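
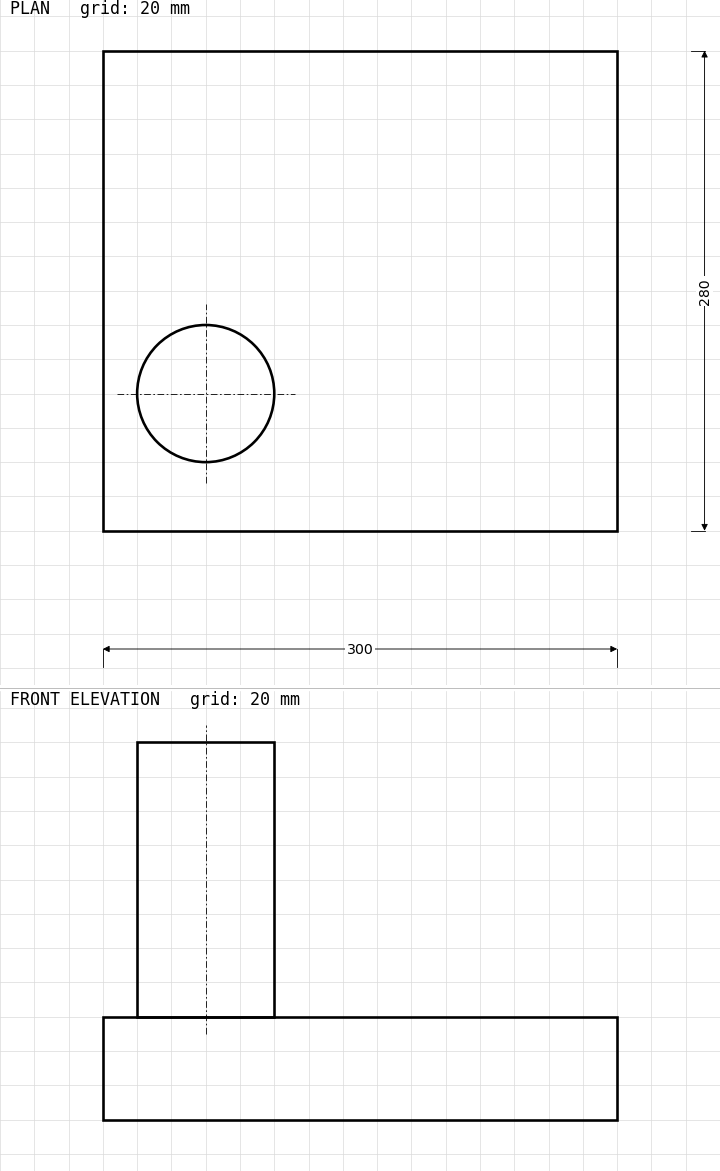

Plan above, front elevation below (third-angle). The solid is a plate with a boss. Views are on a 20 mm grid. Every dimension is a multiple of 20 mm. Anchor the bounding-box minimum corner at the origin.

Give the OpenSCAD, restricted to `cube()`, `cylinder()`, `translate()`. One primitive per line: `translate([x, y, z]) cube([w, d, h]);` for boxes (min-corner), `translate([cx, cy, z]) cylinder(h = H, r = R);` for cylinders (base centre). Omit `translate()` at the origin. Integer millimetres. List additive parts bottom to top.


cube([300, 280, 60]);
translate([60, 80, 60]) cylinder(h = 160, r = 40);


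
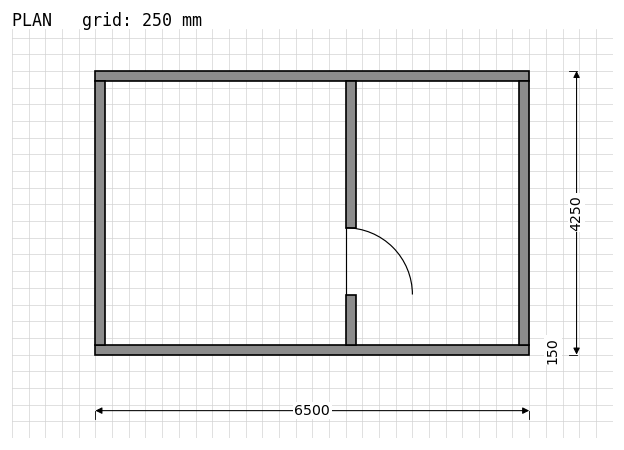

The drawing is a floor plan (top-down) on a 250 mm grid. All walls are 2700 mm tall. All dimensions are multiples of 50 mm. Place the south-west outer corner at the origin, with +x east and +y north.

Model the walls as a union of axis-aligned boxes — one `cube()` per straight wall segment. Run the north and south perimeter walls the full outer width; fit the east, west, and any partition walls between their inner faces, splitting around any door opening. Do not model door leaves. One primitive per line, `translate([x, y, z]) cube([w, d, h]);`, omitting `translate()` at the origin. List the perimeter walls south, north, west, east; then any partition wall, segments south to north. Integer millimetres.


cube([6500, 150, 2700]);
translate([0, 4100, 0]) cube([6500, 150, 2700]);
translate([0, 150, 0]) cube([150, 3950, 2700]);
translate([6350, 150, 0]) cube([150, 3950, 2700]);
translate([3750, 150, 0]) cube([150, 750, 2700]);
translate([3750, 1900, 0]) cube([150, 2200, 2700]);


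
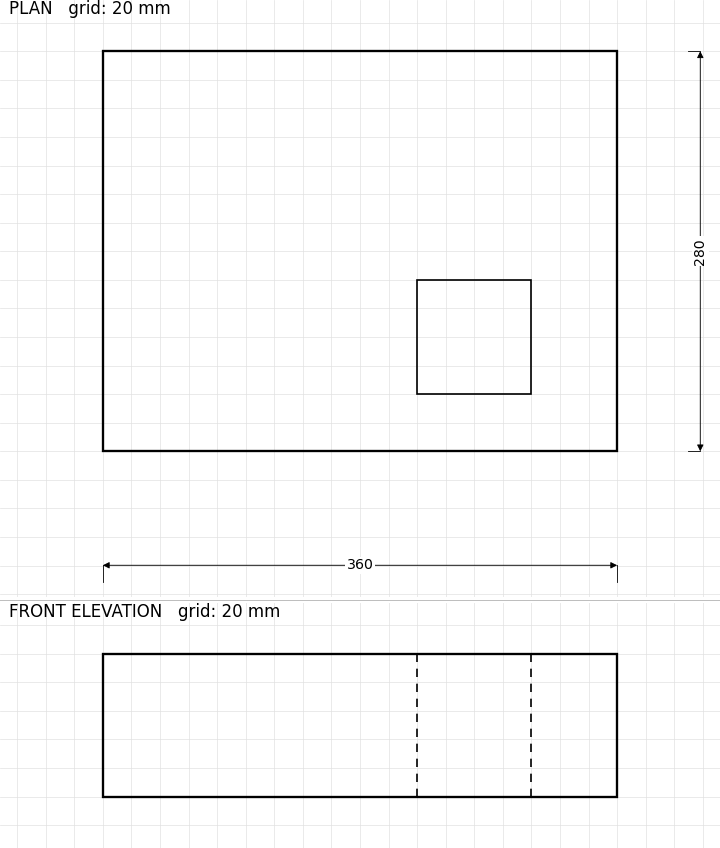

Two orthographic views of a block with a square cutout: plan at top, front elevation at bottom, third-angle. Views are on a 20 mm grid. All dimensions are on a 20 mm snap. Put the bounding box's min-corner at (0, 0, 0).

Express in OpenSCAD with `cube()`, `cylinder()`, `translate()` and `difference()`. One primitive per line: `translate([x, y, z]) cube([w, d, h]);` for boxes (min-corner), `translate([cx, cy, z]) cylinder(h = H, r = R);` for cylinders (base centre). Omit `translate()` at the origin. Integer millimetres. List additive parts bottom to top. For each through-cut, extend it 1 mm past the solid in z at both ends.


difference() {
  cube([360, 280, 100]);
  translate([220, 40, -1]) cube([80, 80, 102]);
}


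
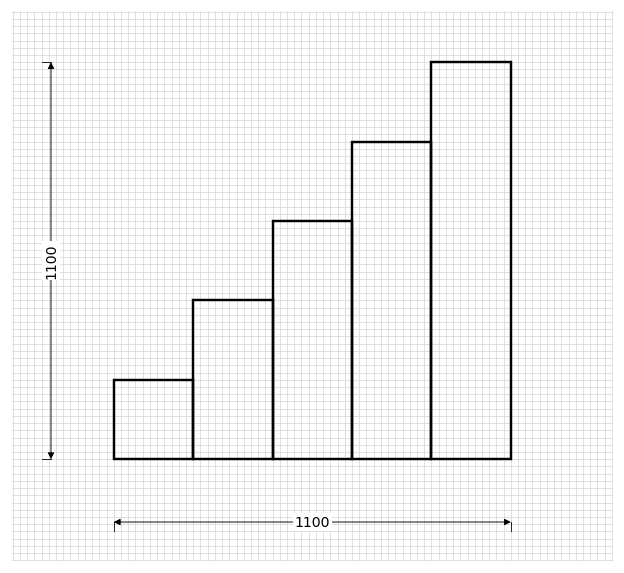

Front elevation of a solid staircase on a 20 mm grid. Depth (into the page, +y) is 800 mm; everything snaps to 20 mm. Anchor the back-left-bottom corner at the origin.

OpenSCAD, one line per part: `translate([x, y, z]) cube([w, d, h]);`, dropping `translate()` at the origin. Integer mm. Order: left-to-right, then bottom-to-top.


cube([220, 800, 220]);
translate([220, 0, 0]) cube([220, 800, 440]);
translate([440, 0, 0]) cube([220, 800, 660]);
translate([660, 0, 0]) cube([220, 800, 880]);
translate([880, 0, 0]) cube([220, 800, 1100]);


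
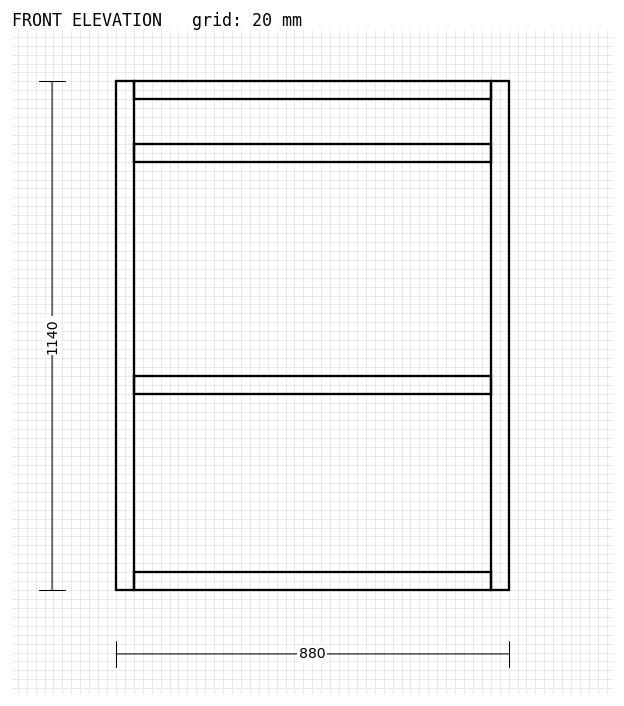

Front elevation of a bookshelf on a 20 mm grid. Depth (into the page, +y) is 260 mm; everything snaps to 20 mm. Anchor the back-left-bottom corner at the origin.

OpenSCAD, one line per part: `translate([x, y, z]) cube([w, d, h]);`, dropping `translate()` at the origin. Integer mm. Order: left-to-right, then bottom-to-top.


cube([40, 260, 1140]);
translate([40, 0, 0]) cube([800, 260, 40]);
translate([40, 0, 440]) cube([800, 260, 40]);
translate([40, 0, 960]) cube([800, 260, 40]);
translate([40, 0, 1100]) cube([800, 260, 40]);
translate([840, 0, 0]) cube([40, 260, 1140]);


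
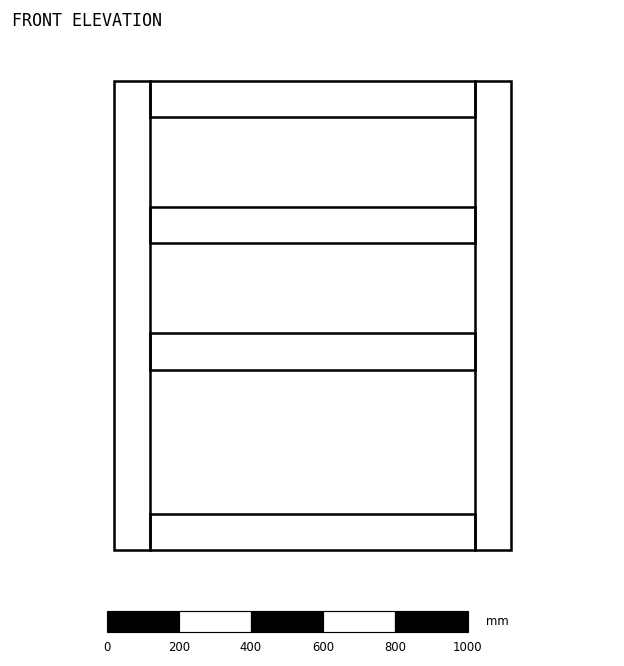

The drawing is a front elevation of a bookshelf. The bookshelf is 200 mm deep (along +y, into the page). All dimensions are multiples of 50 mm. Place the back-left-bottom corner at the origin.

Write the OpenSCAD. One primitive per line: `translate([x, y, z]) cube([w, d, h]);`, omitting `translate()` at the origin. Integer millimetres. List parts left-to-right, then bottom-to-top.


cube([100, 200, 1300]);
translate([100, 0, 0]) cube([900, 200, 100]);
translate([100, 0, 500]) cube([900, 200, 100]);
translate([100, 0, 850]) cube([900, 200, 100]);
translate([100, 0, 1200]) cube([900, 200, 100]);
translate([1000, 0, 0]) cube([100, 200, 1300]);


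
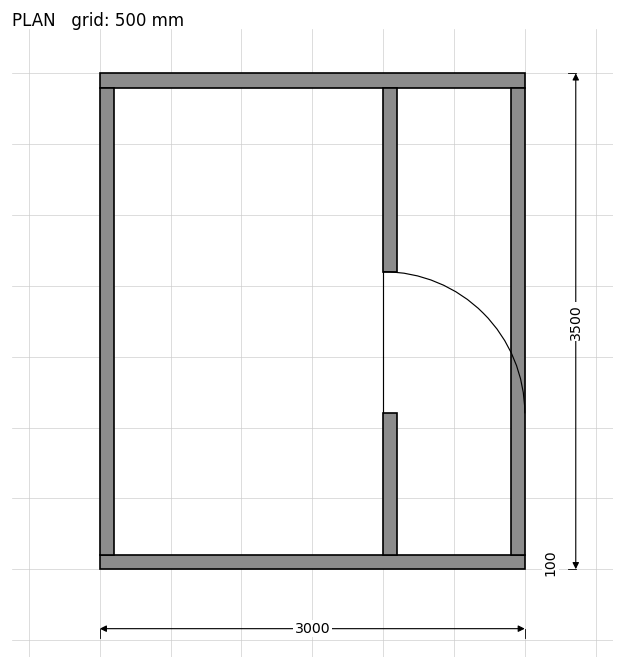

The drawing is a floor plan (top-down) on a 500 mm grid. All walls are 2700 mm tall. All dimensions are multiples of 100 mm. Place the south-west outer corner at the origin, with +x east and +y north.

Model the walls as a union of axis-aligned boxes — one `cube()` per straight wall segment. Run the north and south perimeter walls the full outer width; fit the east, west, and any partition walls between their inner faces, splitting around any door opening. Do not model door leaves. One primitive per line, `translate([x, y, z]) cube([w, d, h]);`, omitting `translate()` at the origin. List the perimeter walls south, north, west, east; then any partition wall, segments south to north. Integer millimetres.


cube([3000, 100, 2700]);
translate([0, 3400, 0]) cube([3000, 100, 2700]);
translate([0, 100, 0]) cube([100, 3300, 2700]);
translate([2900, 100, 0]) cube([100, 3300, 2700]);
translate([2000, 100, 0]) cube([100, 1000, 2700]);
translate([2000, 2100, 0]) cube([100, 1300, 2700]);


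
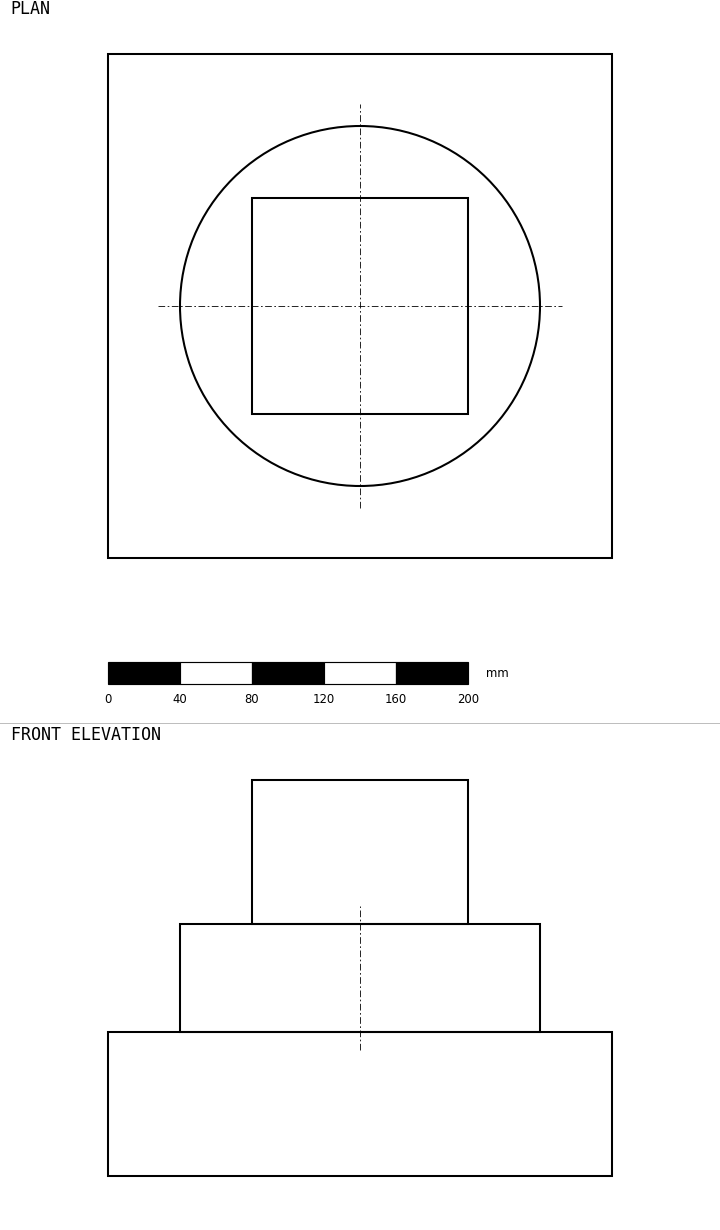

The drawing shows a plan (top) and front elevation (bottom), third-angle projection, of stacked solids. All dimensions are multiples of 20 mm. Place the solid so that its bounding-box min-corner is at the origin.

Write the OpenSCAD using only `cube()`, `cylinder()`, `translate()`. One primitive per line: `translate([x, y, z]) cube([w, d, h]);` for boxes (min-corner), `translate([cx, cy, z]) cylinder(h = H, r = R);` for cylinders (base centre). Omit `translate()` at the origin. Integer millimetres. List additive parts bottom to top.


cube([280, 280, 80]);
translate([140, 140, 80]) cylinder(h = 60, r = 100);
translate([80, 80, 140]) cube([120, 120, 80]);


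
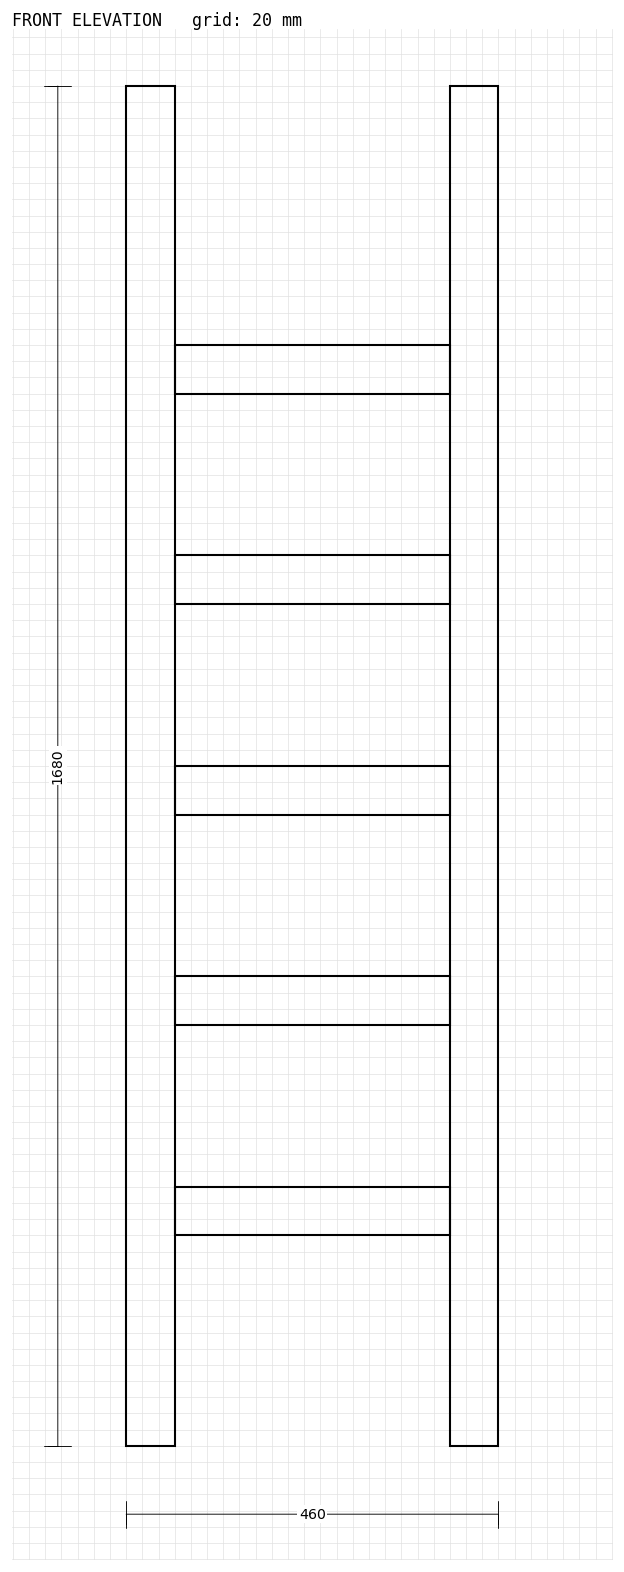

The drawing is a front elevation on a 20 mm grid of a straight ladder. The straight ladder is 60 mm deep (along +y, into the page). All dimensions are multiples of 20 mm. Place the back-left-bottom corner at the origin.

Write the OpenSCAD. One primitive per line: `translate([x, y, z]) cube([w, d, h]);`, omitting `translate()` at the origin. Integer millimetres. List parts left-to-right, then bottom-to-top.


cube([60, 60, 1680]);
translate([60, 0, 260]) cube([340, 60, 60]);
translate([60, 0, 520]) cube([340, 60, 60]);
translate([60, 0, 780]) cube([340, 60, 60]);
translate([60, 0, 1040]) cube([340, 60, 60]);
translate([60, 0, 1300]) cube([340, 60, 60]);
translate([400, 0, 0]) cube([60, 60, 1680]);


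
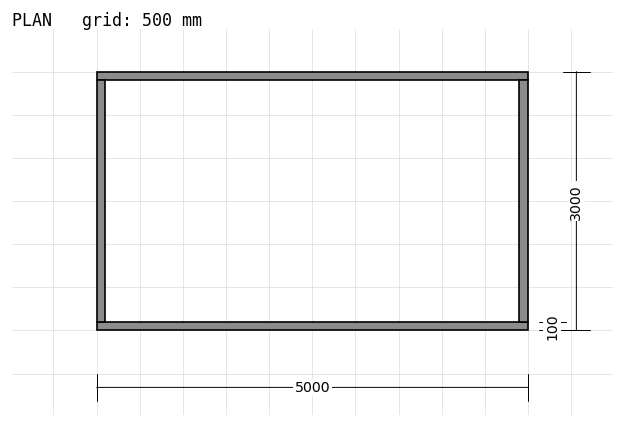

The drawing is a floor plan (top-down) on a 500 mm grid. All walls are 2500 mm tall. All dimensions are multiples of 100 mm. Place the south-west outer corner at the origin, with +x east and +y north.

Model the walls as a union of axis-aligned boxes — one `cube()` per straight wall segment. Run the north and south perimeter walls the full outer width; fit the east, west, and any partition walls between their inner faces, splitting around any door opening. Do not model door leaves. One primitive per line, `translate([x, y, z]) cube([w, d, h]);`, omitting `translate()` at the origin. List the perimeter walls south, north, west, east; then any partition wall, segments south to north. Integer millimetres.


cube([5000, 100, 2500]);
translate([0, 2900, 0]) cube([5000, 100, 2500]);
translate([0, 100, 0]) cube([100, 2800, 2500]);
translate([4900, 100, 0]) cube([100, 2800, 2500]);


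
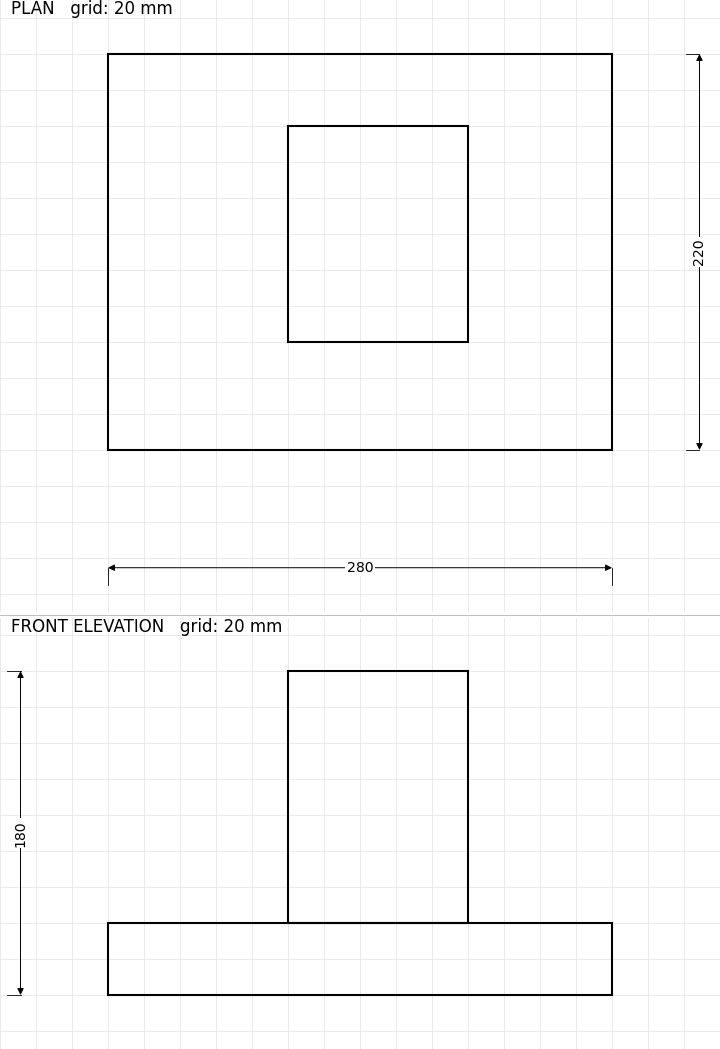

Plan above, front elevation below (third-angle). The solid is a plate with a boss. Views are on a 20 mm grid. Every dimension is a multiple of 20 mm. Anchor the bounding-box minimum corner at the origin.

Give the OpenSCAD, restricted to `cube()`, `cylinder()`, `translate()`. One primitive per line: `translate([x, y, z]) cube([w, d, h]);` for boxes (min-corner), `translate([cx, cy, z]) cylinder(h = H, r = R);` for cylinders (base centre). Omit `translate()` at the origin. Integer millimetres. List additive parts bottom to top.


cube([280, 220, 40]);
translate([100, 60, 40]) cube([100, 120, 140]);


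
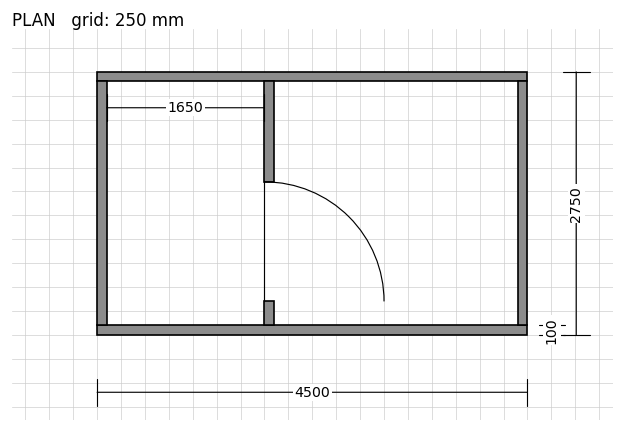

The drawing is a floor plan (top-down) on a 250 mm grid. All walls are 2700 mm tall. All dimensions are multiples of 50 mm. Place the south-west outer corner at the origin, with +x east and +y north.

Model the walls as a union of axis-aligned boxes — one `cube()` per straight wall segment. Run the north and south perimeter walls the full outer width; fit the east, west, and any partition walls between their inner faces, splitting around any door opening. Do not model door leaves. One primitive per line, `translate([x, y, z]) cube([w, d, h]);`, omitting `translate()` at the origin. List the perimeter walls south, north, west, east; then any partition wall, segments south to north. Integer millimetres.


cube([4500, 100, 2700]);
translate([0, 2650, 0]) cube([4500, 100, 2700]);
translate([0, 100, 0]) cube([100, 2550, 2700]);
translate([4400, 100, 0]) cube([100, 2550, 2700]);
translate([1750, 100, 0]) cube([100, 250, 2700]);
translate([1750, 1600, 0]) cube([100, 1050, 2700]);


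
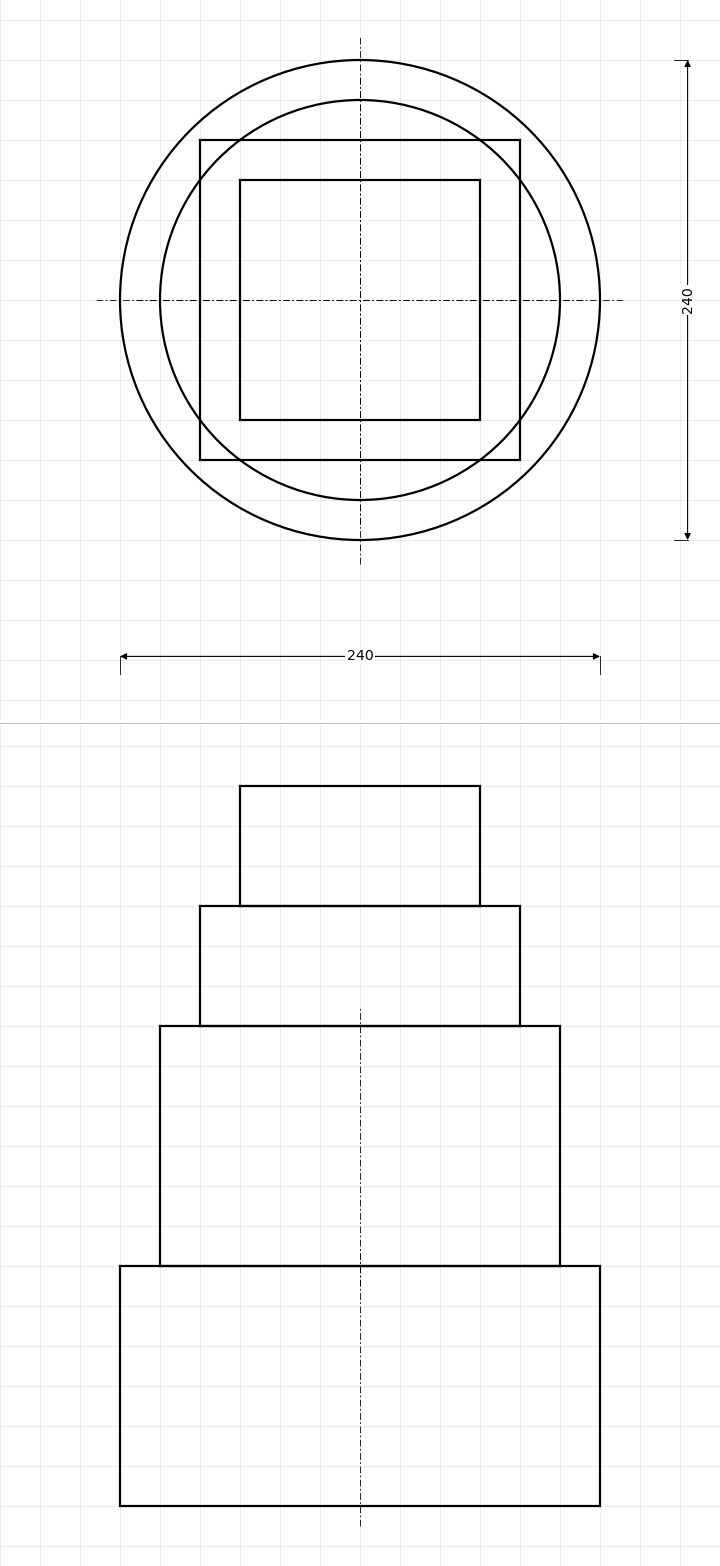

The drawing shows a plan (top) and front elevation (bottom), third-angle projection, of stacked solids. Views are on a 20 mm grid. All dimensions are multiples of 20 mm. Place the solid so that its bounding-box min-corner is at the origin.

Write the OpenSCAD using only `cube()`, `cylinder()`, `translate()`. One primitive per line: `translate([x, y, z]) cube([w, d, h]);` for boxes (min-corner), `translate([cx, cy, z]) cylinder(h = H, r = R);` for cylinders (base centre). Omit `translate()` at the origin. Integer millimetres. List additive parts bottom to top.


translate([120, 120, 0]) cylinder(h = 120, r = 120);
translate([120, 120, 120]) cylinder(h = 120, r = 100);
translate([40, 40, 240]) cube([160, 160, 60]);
translate([60, 60, 300]) cube([120, 120, 60]);


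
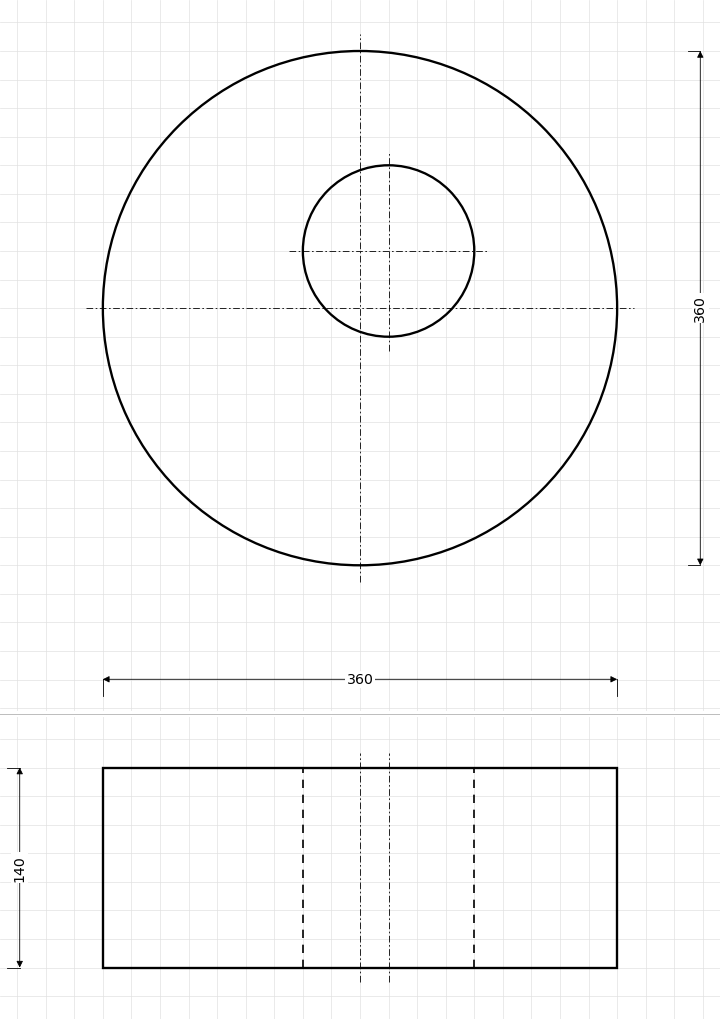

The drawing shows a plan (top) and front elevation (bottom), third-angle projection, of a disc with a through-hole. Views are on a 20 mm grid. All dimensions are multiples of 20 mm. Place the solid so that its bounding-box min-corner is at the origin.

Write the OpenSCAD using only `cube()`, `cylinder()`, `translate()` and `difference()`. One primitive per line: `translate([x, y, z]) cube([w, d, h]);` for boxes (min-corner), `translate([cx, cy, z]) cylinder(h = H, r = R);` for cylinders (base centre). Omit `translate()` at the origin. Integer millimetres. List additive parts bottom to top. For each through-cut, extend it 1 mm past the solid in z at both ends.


difference() {
  translate([180, 180, 0]) cylinder(h = 140, r = 180);
  translate([200, 220, -1]) cylinder(h = 142, r = 60);
}


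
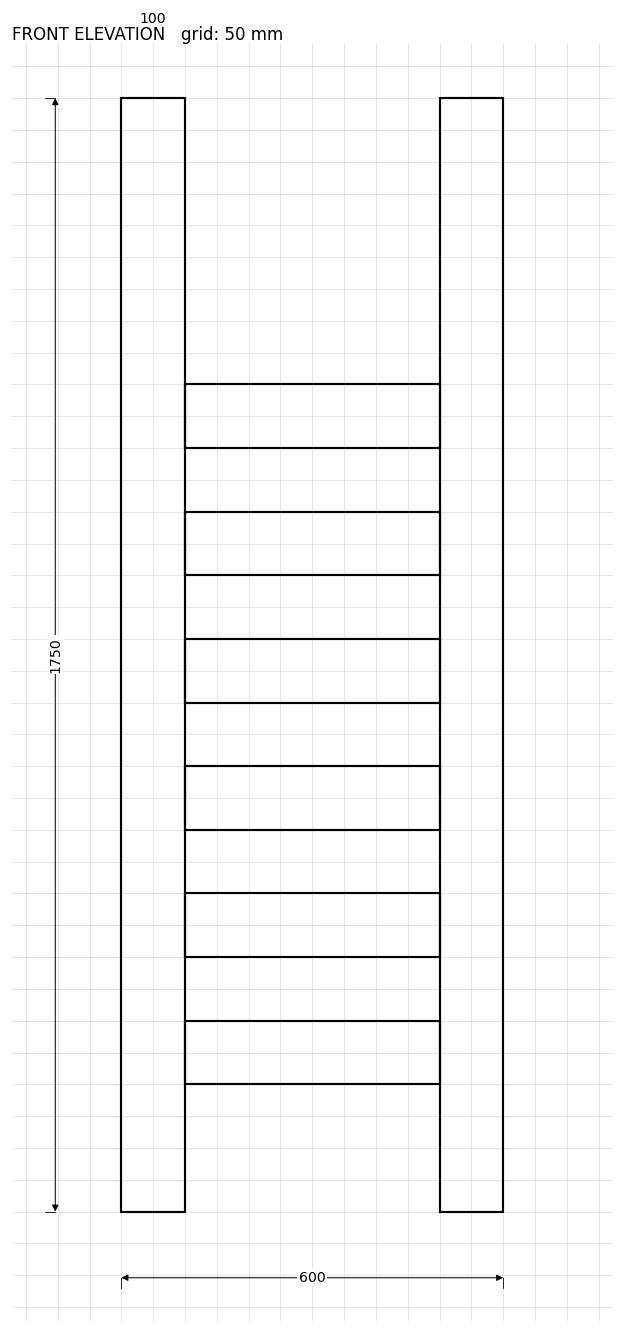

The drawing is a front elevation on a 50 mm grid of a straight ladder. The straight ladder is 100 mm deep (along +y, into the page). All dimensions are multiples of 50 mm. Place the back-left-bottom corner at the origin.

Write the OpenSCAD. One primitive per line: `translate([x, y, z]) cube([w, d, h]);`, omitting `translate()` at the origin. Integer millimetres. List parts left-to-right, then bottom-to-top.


cube([100, 100, 1750]);
translate([100, 0, 200]) cube([400, 100, 100]);
translate([100, 0, 400]) cube([400, 100, 100]);
translate([100, 0, 600]) cube([400, 100, 100]);
translate([100, 0, 800]) cube([400, 100, 100]);
translate([100, 0, 1000]) cube([400, 100, 100]);
translate([100, 0, 1200]) cube([400, 100, 100]);
translate([500, 0, 0]) cube([100, 100, 1750]);


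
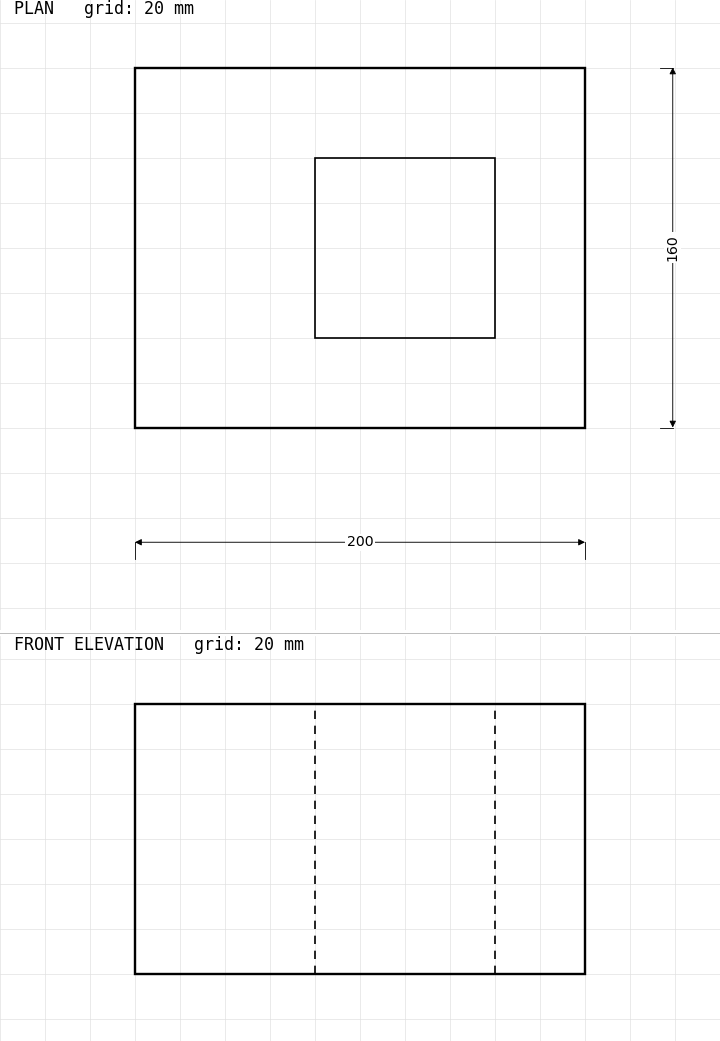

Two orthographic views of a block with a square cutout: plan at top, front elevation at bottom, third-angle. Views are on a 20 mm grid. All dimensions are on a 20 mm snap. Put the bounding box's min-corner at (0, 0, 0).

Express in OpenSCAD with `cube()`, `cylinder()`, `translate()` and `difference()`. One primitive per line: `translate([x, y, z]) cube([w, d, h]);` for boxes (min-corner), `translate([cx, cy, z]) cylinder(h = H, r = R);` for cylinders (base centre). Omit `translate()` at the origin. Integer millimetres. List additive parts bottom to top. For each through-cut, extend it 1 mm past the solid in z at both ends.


difference() {
  cube([200, 160, 120]);
  translate([80, 40, -1]) cube([80, 80, 122]);
}


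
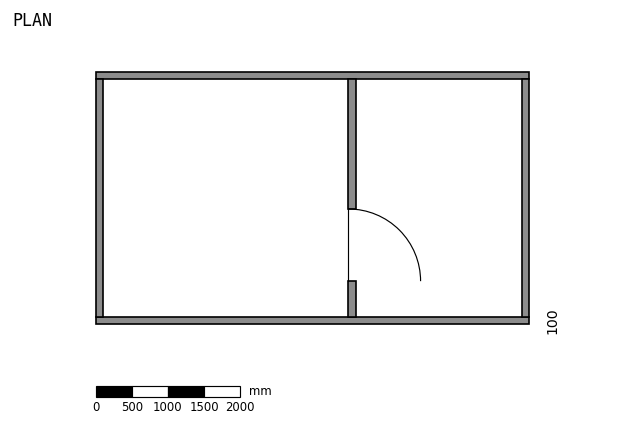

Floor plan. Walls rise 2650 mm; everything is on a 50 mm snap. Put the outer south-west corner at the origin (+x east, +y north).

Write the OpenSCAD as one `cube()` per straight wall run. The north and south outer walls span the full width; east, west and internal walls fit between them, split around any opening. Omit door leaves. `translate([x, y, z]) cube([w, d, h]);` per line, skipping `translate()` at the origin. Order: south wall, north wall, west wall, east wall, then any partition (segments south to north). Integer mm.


cube([6000, 100, 2650]);
translate([0, 3400, 0]) cube([6000, 100, 2650]);
translate([0, 100, 0]) cube([100, 3300, 2650]);
translate([5900, 100, 0]) cube([100, 3300, 2650]);
translate([3500, 100, 0]) cube([100, 500, 2650]);
translate([3500, 1600, 0]) cube([100, 1800, 2650]);


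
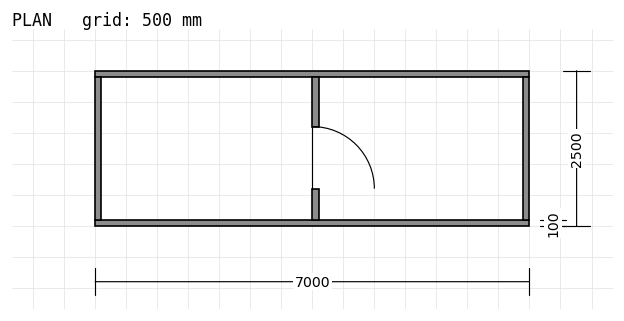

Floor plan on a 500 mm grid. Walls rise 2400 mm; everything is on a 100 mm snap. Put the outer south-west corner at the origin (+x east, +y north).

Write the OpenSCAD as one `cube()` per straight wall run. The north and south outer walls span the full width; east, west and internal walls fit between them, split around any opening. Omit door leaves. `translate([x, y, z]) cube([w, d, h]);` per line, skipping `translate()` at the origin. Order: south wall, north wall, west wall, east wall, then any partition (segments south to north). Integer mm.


cube([7000, 100, 2400]);
translate([0, 2400, 0]) cube([7000, 100, 2400]);
translate([0, 100, 0]) cube([100, 2300, 2400]);
translate([6900, 100, 0]) cube([100, 2300, 2400]);
translate([3500, 100, 0]) cube([100, 500, 2400]);
translate([3500, 1600, 0]) cube([100, 800, 2400]);


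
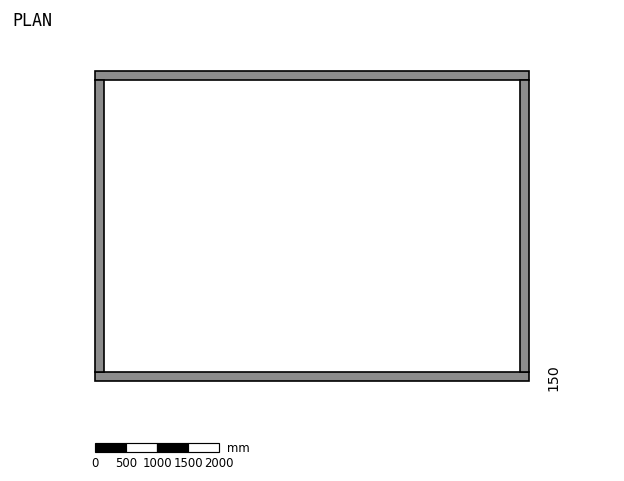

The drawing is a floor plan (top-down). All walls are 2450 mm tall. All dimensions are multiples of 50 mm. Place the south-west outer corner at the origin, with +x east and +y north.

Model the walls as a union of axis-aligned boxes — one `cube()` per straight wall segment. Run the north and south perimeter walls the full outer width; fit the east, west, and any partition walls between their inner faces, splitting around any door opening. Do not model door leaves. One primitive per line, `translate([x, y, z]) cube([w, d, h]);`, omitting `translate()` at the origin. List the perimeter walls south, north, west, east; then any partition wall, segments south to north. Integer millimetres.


cube([7000, 150, 2450]);
translate([0, 4850, 0]) cube([7000, 150, 2450]);
translate([0, 150, 0]) cube([150, 4700, 2450]);
translate([6850, 150, 0]) cube([150, 4700, 2450]);


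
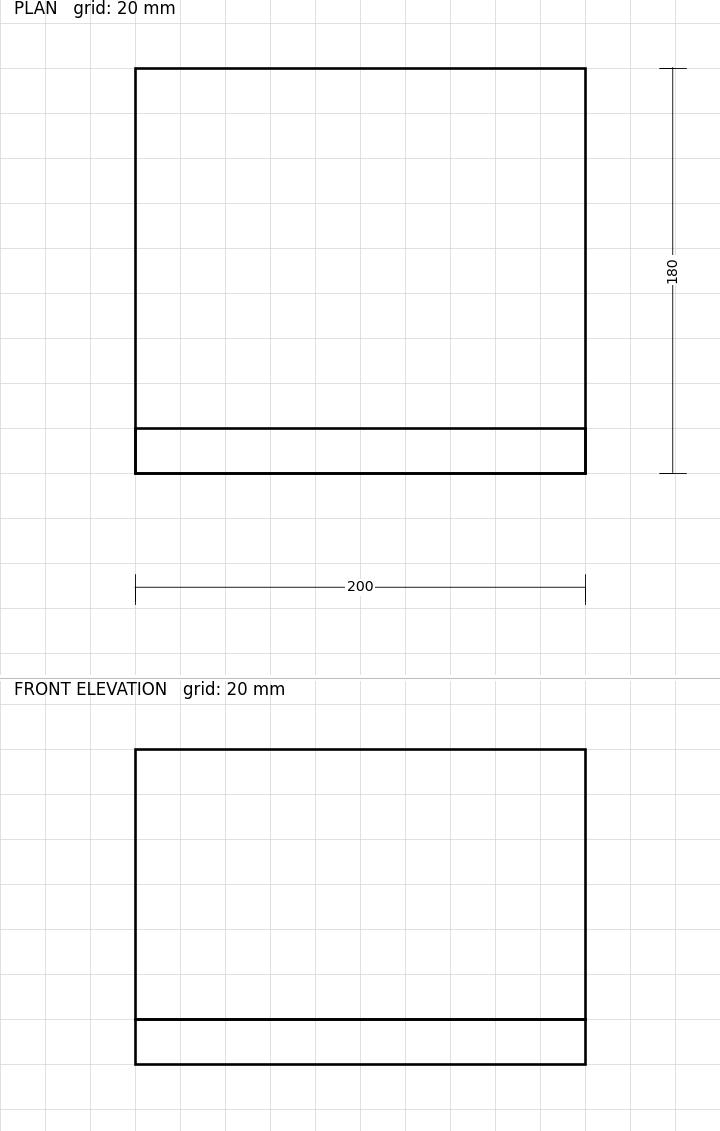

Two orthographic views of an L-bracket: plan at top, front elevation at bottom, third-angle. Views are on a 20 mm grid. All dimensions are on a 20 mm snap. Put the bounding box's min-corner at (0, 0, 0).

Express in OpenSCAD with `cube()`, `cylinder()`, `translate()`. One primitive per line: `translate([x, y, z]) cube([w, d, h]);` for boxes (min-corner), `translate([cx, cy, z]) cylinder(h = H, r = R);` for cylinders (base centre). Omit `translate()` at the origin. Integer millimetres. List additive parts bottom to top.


cube([200, 180, 20]);
translate([0, 0, 20]) cube([200, 20, 120]);


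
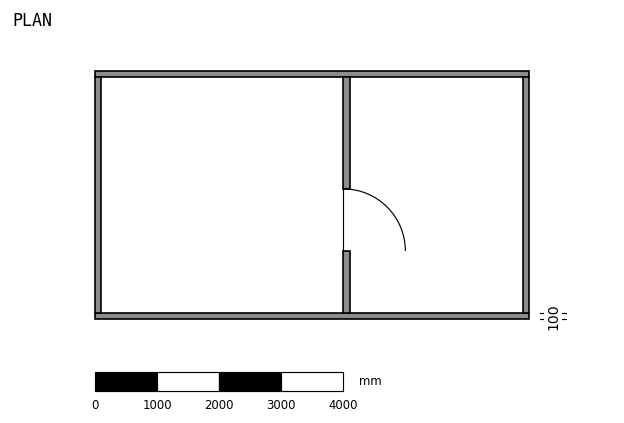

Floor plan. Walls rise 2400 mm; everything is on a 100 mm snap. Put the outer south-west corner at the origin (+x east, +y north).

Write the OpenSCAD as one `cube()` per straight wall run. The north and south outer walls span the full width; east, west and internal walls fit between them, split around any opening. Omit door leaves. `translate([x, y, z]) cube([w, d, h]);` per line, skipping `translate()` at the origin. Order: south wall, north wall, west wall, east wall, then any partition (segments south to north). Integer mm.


cube([7000, 100, 2400]);
translate([0, 3900, 0]) cube([7000, 100, 2400]);
translate([0, 100, 0]) cube([100, 3800, 2400]);
translate([6900, 100, 0]) cube([100, 3800, 2400]);
translate([4000, 100, 0]) cube([100, 1000, 2400]);
translate([4000, 2100, 0]) cube([100, 1800, 2400]);


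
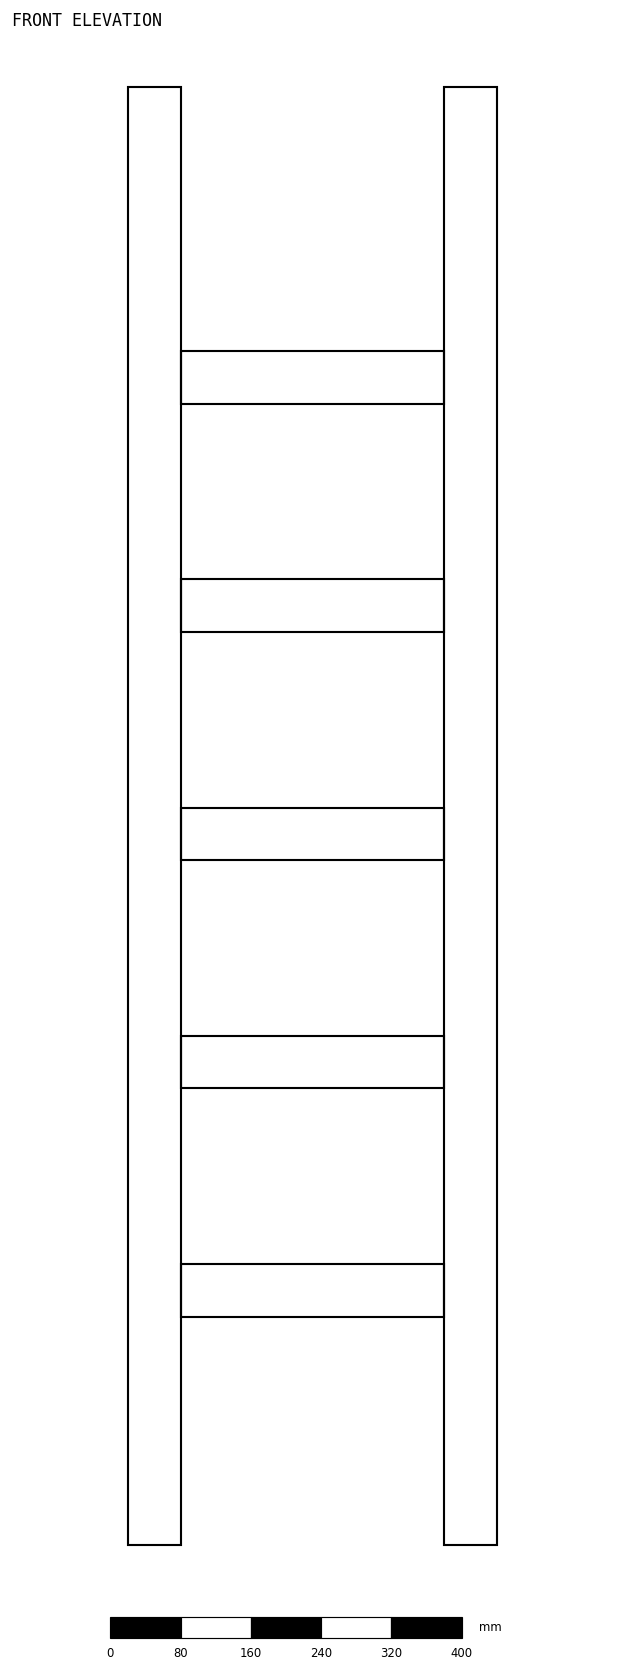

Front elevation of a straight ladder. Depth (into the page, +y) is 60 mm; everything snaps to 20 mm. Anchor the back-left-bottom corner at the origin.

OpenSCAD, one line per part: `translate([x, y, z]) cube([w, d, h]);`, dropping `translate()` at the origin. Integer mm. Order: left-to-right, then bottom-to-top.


cube([60, 60, 1660]);
translate([60, 0, 260]) cube([300, 60, 60]);
translate([60, 0, 520]) cube([300, 60, 60]);
translate([60, 0, 780]) cube([300, 60, 60]);
translate([60, 0, 1040]) cube([300, 60, 60]);
translate([60, 0, 1300]) cube([300, 60, 60]);
translate([360, 0, 0]) cube([60, 60, 1660]);


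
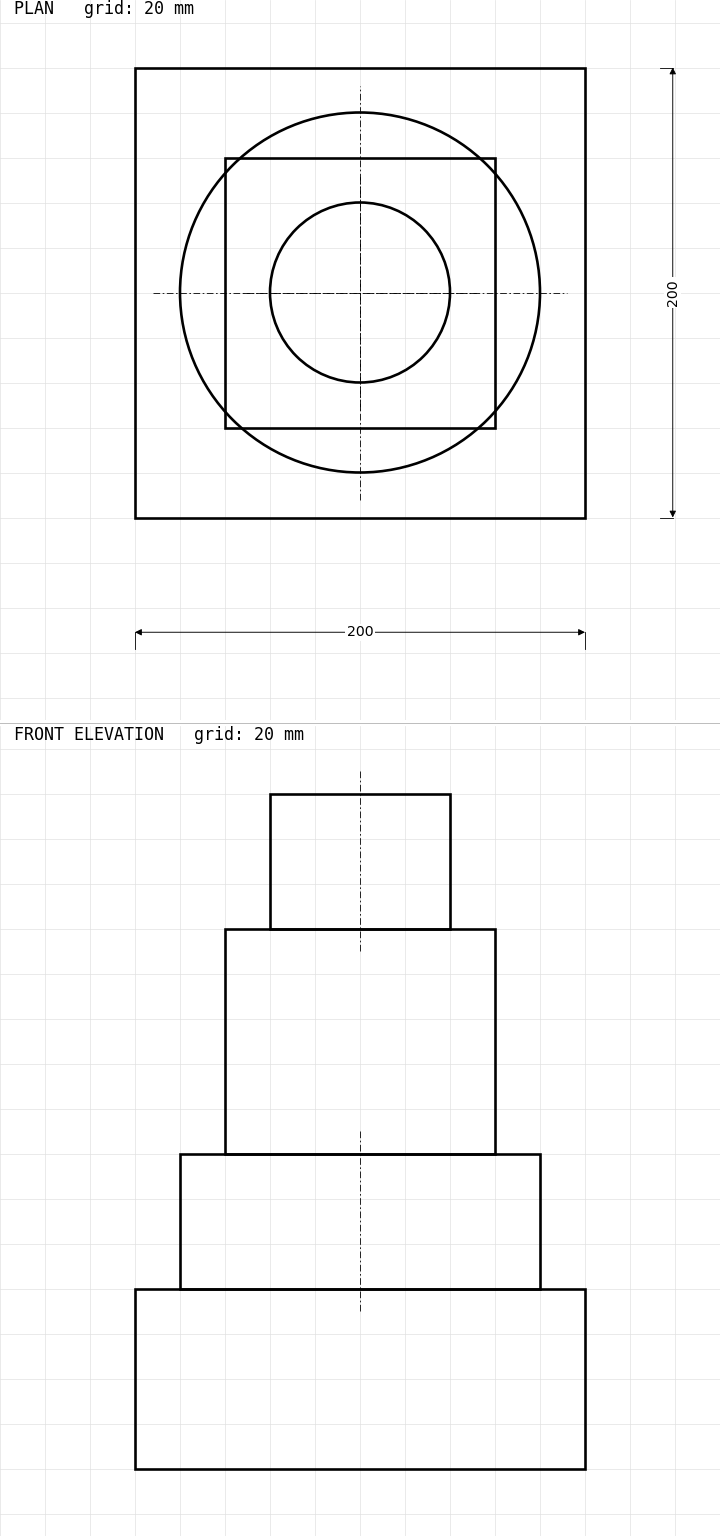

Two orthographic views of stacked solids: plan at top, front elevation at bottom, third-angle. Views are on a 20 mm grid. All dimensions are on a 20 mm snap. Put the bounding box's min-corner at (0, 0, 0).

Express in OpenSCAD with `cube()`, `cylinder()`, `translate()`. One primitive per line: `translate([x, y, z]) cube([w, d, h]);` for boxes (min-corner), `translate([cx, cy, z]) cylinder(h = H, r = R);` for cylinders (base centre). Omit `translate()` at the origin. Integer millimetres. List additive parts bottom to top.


cube([200, 200, 80]);
translate([100, 100, 80]) cylinder(h = 60, r = 80);
translate([40, 40, 140]) cube([120, 120, 100]);
translate([100, 100, 240]) cylinder(h = 60, r = 40);


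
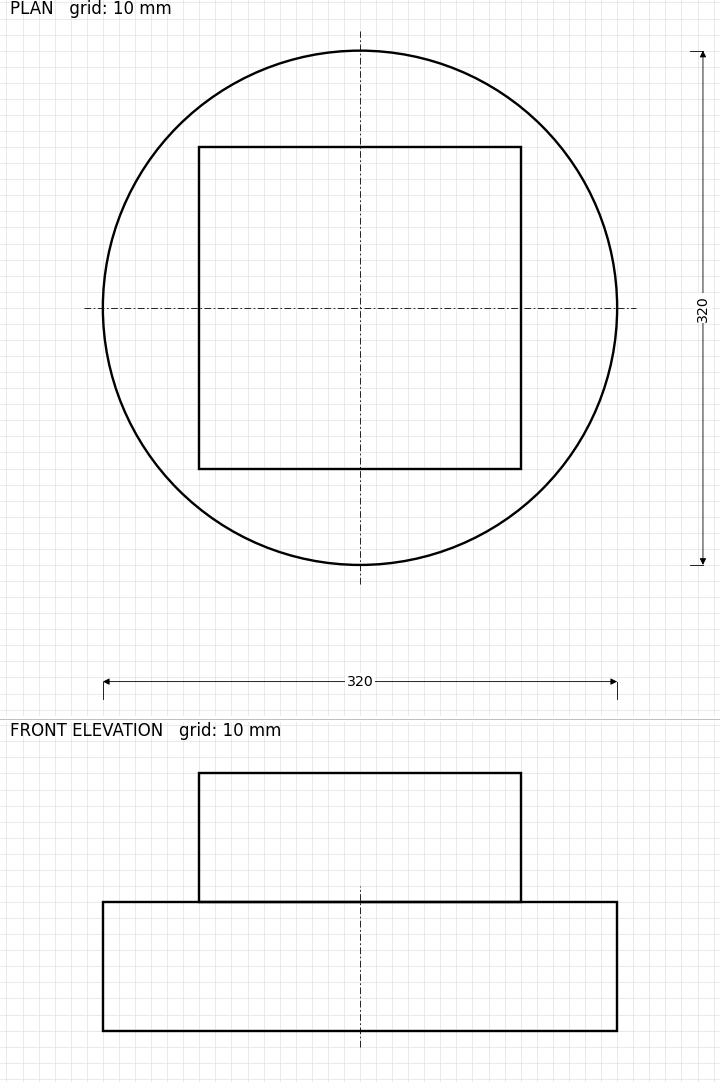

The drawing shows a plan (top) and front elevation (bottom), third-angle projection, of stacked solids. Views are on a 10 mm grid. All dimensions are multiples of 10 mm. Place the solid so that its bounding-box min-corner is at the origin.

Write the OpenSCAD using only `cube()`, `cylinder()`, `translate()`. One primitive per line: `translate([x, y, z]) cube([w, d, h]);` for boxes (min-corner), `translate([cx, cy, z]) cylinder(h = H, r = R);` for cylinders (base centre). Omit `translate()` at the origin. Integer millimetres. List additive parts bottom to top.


translate([160, 160, 0]) cylinder(h = 80, r = 160);
translate([60, 60, 80]) cube([200, 200, 80]);


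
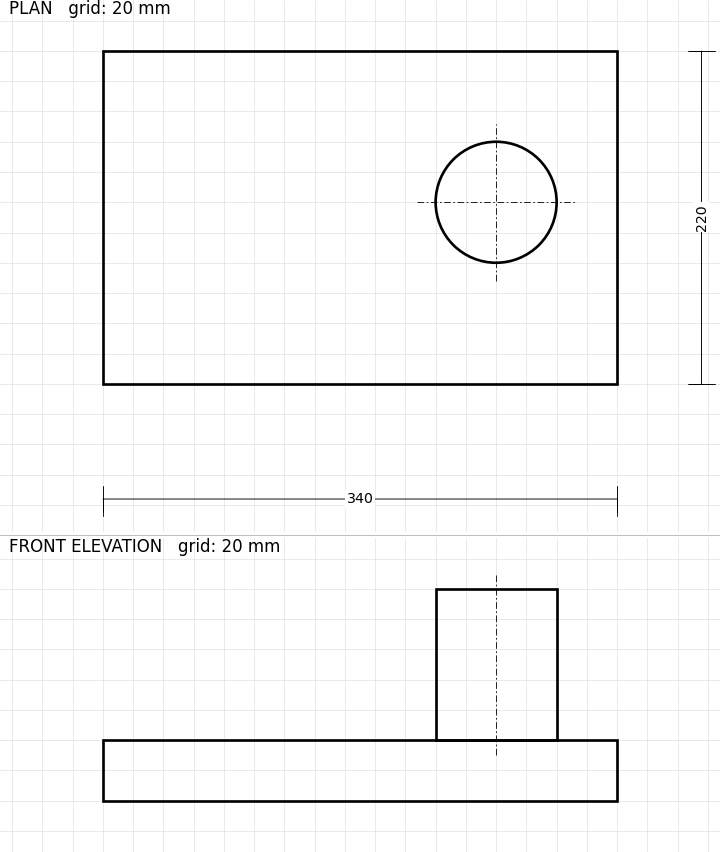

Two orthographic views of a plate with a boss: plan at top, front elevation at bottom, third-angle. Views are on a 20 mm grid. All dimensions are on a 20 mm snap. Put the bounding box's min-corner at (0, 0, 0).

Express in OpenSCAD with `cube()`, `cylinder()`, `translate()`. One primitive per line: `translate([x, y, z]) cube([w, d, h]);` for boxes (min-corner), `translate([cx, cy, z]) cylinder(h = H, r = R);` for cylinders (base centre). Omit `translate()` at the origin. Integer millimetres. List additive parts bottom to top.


cube([340, 220, 40]);
translate([260, 120, 40]) cylinder(h = 100, r = 40);


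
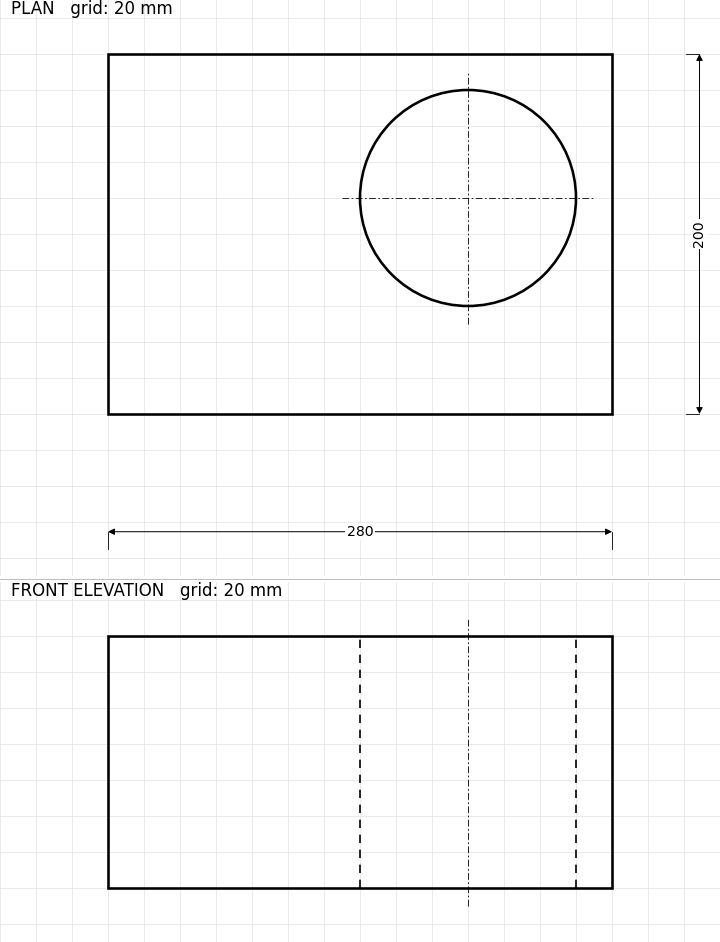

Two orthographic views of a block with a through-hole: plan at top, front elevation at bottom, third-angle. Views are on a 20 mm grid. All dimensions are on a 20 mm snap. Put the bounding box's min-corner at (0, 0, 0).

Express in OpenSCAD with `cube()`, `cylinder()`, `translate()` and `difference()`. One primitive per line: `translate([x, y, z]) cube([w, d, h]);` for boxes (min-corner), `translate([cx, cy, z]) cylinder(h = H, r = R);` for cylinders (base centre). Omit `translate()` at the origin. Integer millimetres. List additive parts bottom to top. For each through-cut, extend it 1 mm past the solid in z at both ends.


difference() {
  cube([280, 200, 140]);
  translate([200, 120, -1]) cylinder(h = 142, r = 60);
}


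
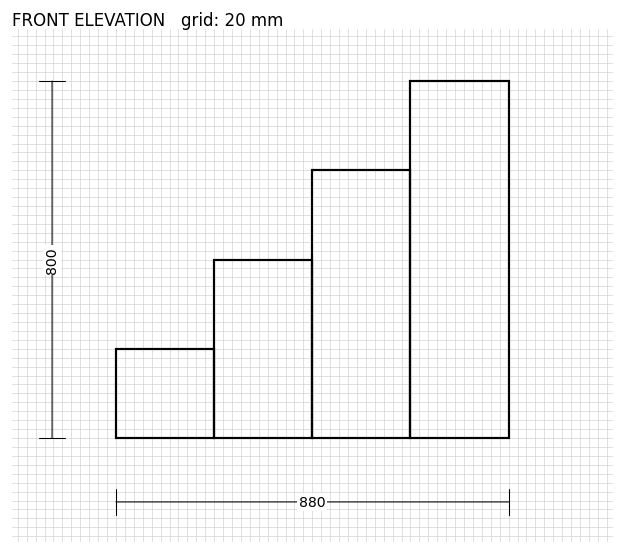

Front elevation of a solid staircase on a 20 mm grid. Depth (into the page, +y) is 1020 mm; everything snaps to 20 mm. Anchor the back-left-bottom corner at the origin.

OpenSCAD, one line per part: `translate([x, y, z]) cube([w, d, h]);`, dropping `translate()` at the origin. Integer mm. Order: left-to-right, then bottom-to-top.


cube([220, 1020, 200]);
translate([220, 0, 0]) cube([220, 1020, 400]);
translate([440, 0, 0]) cube([220, 1020, 600]);
translate([660, 0, 0]) cube([220, 1020, 800]);


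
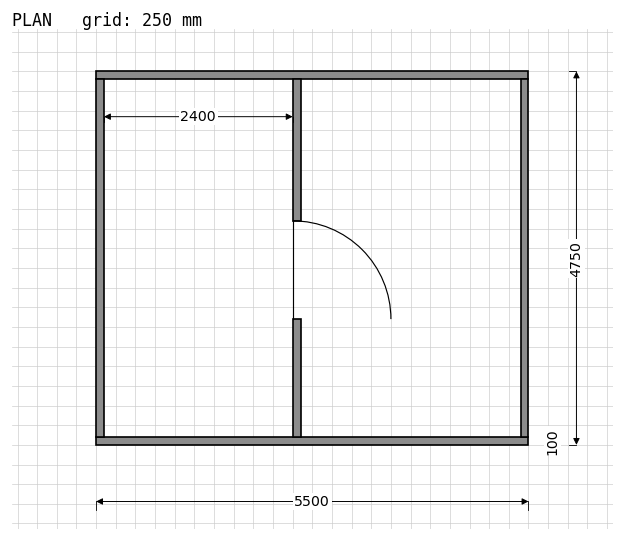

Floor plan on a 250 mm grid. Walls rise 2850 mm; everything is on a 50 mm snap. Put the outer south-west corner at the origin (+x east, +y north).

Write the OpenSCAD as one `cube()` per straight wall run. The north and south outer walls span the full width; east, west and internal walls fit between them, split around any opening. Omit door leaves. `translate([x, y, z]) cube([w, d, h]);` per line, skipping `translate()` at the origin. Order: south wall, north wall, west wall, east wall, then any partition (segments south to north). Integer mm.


cube([5500, 100, 2850]);
translate([0, 4650, 0]) cube([5500, 100, 2850]);
translate([0, 100, 0]) cube([100, 4550, 2850]);
translate([5400, 100, 0]) cube([100, 4550, 2850]);
translate([2500, 100, 0]) cube([100, 1500, 2850]);
translate([2500, 2850, 0]) cube([100, 1800, 2850]);


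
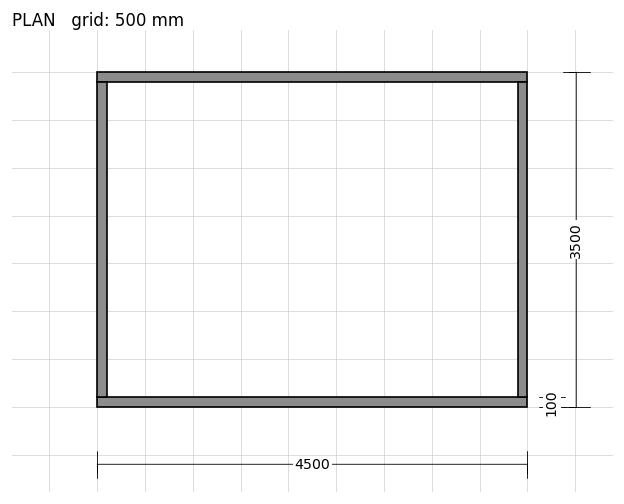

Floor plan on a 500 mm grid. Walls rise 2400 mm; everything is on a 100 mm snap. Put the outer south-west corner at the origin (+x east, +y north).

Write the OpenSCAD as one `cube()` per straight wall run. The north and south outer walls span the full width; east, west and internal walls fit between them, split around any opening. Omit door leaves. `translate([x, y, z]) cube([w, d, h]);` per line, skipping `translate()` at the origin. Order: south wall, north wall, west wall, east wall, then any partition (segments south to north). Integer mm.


cube([4500, 100, 2400]);
translate([0, 3400, 0]) cube([4500, 100, 2400]);
translate([0, 100, 0]) cube([100, 3300, 2400]);
translate([4400, 100, 0]) cube([100, 3300, 2400]);


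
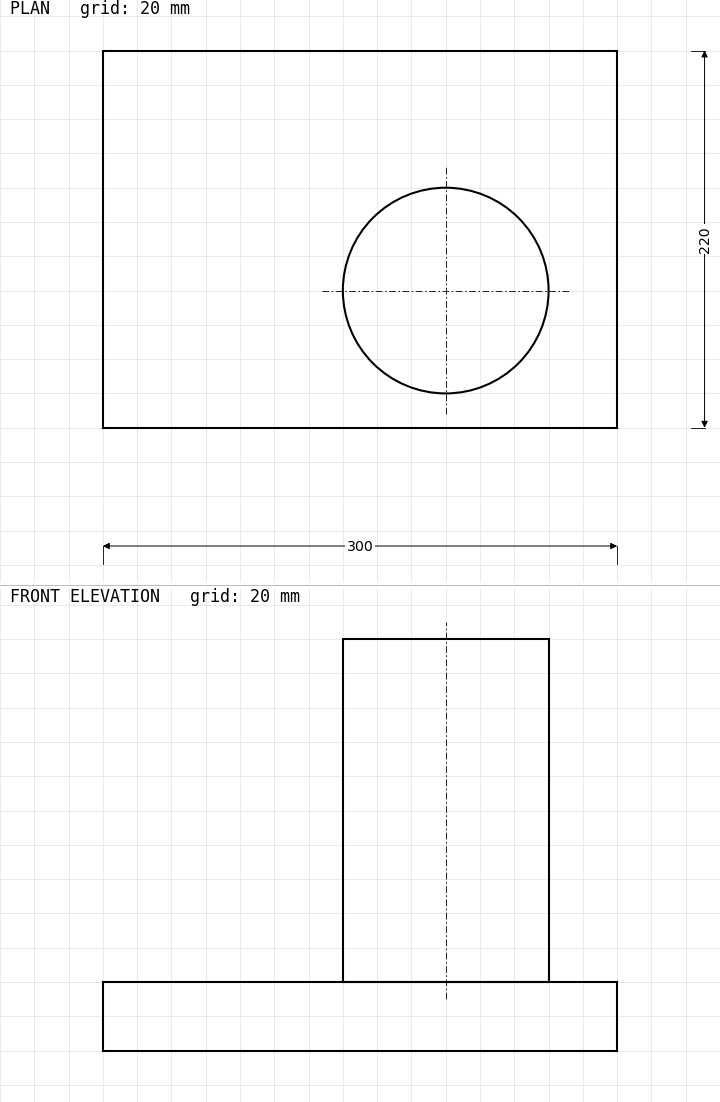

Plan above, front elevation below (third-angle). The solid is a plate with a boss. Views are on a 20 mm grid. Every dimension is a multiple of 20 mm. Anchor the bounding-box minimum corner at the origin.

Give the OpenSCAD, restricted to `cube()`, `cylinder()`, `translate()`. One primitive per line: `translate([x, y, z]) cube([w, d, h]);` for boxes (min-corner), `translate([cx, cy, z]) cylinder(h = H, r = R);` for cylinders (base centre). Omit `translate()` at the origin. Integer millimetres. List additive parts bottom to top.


cube([300, 220, 40]);
translate([200, 80, 40]) cylinder(h = 200, r = 60);


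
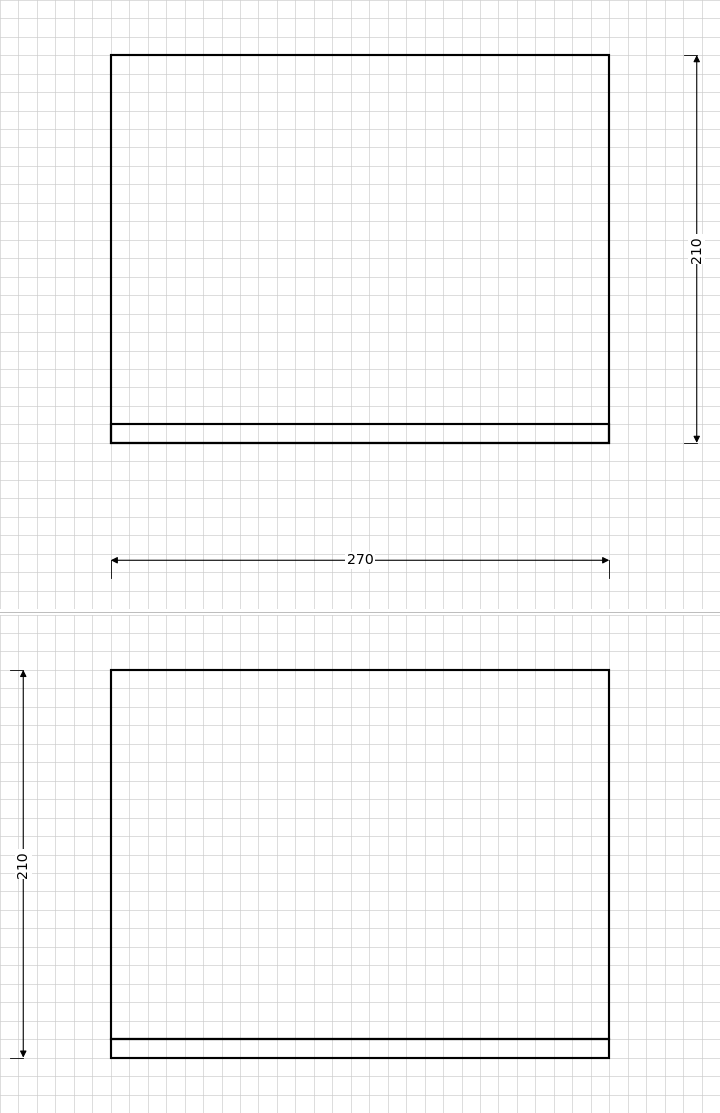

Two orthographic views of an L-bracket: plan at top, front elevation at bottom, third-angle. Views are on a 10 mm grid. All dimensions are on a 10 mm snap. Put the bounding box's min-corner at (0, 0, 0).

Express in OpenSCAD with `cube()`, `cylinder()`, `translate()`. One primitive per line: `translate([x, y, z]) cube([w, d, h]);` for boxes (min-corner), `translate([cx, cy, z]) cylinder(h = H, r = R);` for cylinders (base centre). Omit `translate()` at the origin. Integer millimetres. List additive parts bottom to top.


cube([270, 210, 10]);
translate([0, 0, 10]) cube([270, 10, 200]);


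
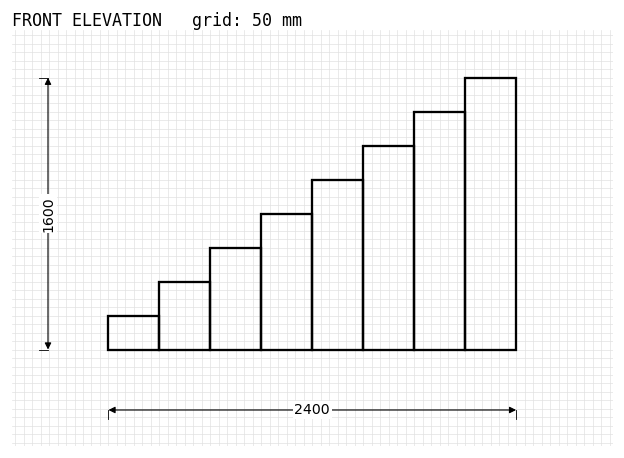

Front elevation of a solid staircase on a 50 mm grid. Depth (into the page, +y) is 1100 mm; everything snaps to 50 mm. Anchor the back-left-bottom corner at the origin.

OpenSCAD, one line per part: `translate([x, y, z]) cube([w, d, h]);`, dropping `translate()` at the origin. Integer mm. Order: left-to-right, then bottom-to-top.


cube([300, 1100, 200]);
translate([300, 0, 0]) cube([300, 1100, 400]);
translate([600, 0, 0]) cube([300, 1100, 600]);
translate([900, 0, 0]) cube([300, 1100, 800]);
translate([1200, 0, 0]) cube([300, 1100, 1000]);
translate([1500, 0, 0]) cube([300, 1100, 1200]);
translate([1800, 0, 0]) cube([300, 1100, 1400]);
translate([2100, 0, 0]) cube([300, 1100, 1600]);


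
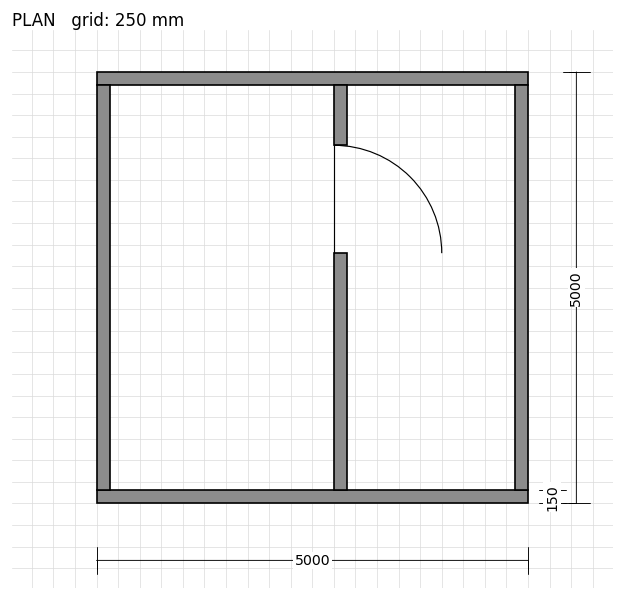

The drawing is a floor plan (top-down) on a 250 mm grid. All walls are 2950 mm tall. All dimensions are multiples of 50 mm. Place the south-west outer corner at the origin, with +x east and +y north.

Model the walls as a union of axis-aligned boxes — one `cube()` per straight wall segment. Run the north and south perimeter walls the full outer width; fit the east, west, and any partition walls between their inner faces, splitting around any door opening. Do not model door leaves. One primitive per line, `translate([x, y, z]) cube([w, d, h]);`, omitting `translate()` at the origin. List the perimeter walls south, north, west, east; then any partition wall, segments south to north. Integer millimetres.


cube([5000, 150, 2950]);
translate([0, 4850, 0]) cube([5000, 150, 2950]);
translate([0, 150, 0]) cube([150, 4700, 2950]);
translate([4850, 150, 0]) cube([150, 4700, 2950]);
translate([2750, 150, 0]) cube([150, 2750, 2950]);
translate([2750, 4150, 0]) cube([150, 700, 2950]);


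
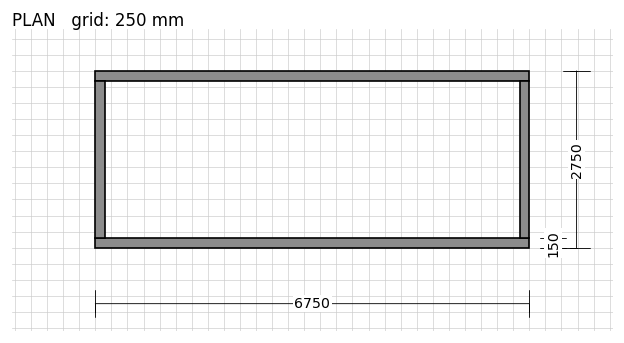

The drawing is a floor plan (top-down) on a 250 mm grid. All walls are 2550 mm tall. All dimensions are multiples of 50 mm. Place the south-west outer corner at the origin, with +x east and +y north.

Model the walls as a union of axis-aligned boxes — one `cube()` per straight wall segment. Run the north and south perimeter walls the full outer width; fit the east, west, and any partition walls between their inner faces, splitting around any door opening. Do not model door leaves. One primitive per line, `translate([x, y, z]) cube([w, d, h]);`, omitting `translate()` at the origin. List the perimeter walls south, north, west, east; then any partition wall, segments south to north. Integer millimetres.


cube([6750, 150, 2550]);
translate([0, 2600, 0]) cube([6750, 150, 2550]);
translate([0, 150, 0]) cube([150, 2450, 2550]);
translate([6600, 150, 0]) cube([150, 2450, 2550]);


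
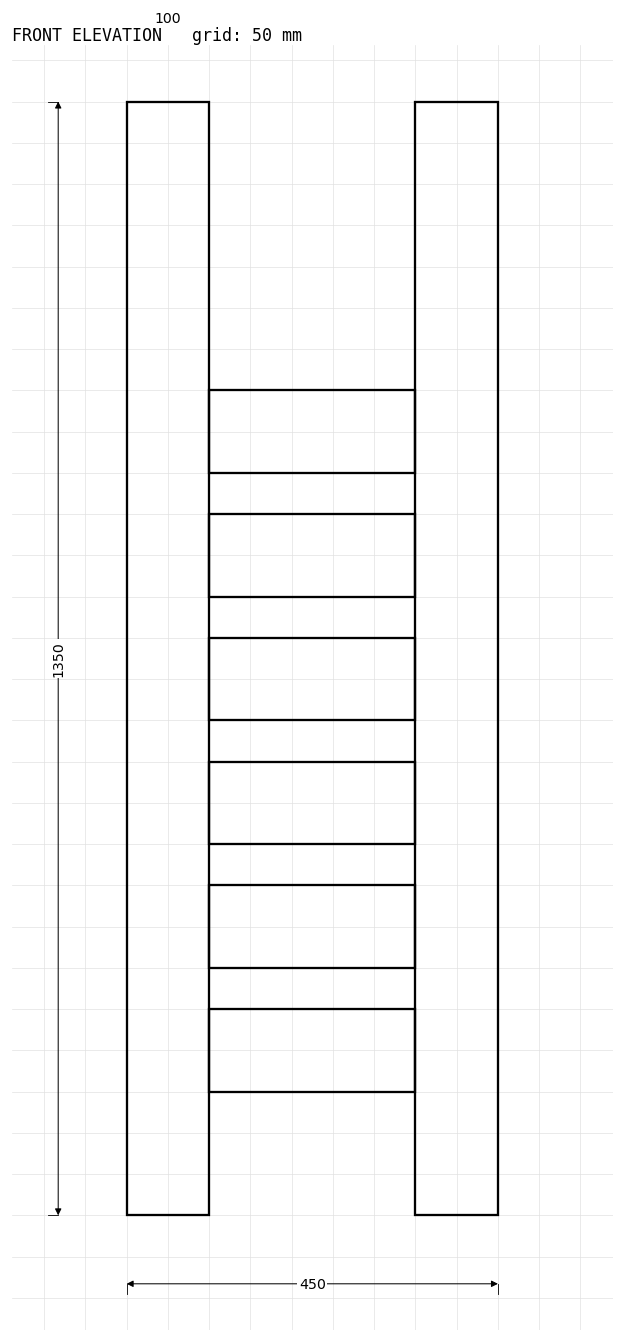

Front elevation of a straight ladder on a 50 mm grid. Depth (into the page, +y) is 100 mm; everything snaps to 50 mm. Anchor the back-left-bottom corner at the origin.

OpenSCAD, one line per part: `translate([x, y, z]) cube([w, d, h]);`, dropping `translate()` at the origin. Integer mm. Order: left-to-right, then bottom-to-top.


cube([100, 100, 1350]);
translate([100, 0, 150]) cube([250, 100, 100]);
translate([100, 0, 300]) cube([250, 100, 100]);
translate([100, 0, 450]) cube([250, 100, 100]);
translate([100, 0, 600]) cube([250, 100, 100]);
translate([100, 0, 750]) cube([250, 100, 100]);
translate([100, 0, 900]) cube([250, 100, 100]);
translate([350, 0, 0]) cube([100, 100, 1350]);


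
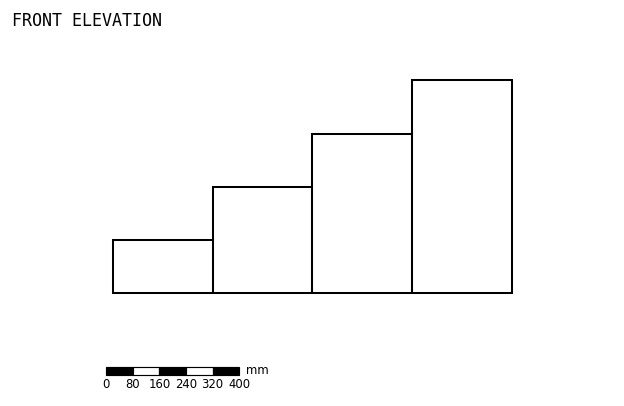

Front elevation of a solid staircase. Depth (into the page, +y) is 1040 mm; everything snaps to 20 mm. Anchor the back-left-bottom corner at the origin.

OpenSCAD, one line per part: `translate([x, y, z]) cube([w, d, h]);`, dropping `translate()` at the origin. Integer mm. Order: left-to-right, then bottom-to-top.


cube([300, 1040, 160]);
translate([300, 0, 0]) cube([300, 1040, 320]);
translate([600, 0, 0]) cube([300, 1040, 480]);
translate([900, 0, 0]) cube([300, 1040, 640]);


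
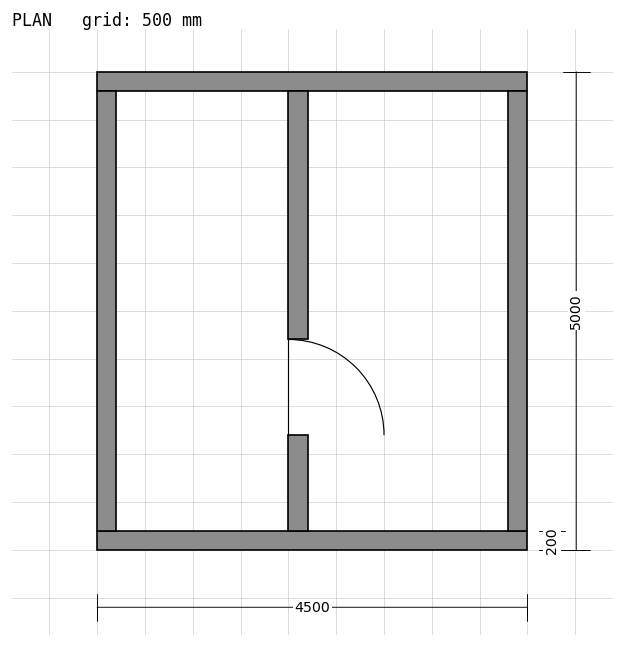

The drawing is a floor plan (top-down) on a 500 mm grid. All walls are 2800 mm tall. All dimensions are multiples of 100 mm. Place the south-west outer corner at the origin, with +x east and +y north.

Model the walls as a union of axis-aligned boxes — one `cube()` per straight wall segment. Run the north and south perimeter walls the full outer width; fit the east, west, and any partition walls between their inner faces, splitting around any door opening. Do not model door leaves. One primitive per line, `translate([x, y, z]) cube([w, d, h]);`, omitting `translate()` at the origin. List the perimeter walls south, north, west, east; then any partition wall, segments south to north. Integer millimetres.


cube([4500, 200, 2800]);
translate([0, 4800, 0]) cube([4500, 200, 2800]);
translate([0, 200, 0]) cube([200, 4600, 2800]);
translate([4300, 200, 0]) cube([200, 4600, 2800]);
translate([2000, 200, 0]) cube([200, 1000, 2800]);
translate([2000, 2200, 0]) cube([200, 2600, 2800]);
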